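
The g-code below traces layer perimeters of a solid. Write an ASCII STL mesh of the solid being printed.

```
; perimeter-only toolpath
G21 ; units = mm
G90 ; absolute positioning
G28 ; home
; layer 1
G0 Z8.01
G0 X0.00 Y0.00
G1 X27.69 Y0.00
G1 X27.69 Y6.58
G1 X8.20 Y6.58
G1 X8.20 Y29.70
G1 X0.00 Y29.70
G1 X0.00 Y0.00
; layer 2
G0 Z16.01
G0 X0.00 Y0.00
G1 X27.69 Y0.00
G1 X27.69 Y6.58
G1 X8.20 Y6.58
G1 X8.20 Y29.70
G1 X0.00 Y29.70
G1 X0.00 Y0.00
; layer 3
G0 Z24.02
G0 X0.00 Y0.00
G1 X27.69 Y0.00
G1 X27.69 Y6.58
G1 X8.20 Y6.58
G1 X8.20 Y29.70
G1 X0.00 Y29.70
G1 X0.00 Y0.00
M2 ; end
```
solid part
  facet normal 0.0000 0.0000 -1.0000
    outer loop
      vertex 27.69 6.58 0.00
      vertex 27.69 0.00 0.00
      vertex 0.00 0.00 0.00
    endloop
  endfacet
  facet normal 0.0000 0.0000 -1.0000
    outer loop
      vertex 8.20 6.58 0.00
      vertex 27.69 6.58 0.00
      vertex 0.00 0.00 0.00
    endloop
  endfacet
  facet normal 0.0000 0.0000 -1.0000
    outer loop
      vertex 8.20 29.70 0.00
      vertex 8.20 6.58 0.00
      vertex 0.00 0.00 0.00
    endloop
  endfacet
  facet normal 0.0000 0.0000 -1.0000
    outer loop
      vertex 0.00 29.70 0.00
      vertex 8.20 29.70 0.00
      vertex 0.00 0.00 0.00
    endloop
  endfacet
  facet normal 0.0000 0.0000 1.0000
    outer loop
      vertex 0.00 0.00 24.02
      vertex 27.69 0.00 24.02
      vertex 27.69 6.58 24.02
    endloop
  endfacet
  facet normal 0.0000 0.0000 1.0000
    outer loop
      vertex 0.00 0.00 24.02
      vertex 27.69 6.58 24.02
      vertex 8.20 6.58 24.02
    endloop
  endfacet
  facet normal 0.0000 0.0000 1.0000
    outer loop
      vertex 0.00 0.00 24.02
      vertex 8.20 6.58 24.02
      vertex 8.20 29.70 24.02
    endloop
  endfacet
  facet normal 0.0000 0.0000 1.0000
    outer loop
      vertex 0.00 0.00 24.02
      vertex 8.20 29.70 24.02
      vertex 0.00 29.70 24.02
    endloop
  endfacet
  facet normal 0.0000 -1.0000 0.0000
    outer loop
      vertex 0.00 0.00 0.00
      vertex 27.69 0.00 0.00
      vertex 27.69 0.00 24.02
    endloop
  endfacet
  facet normal 0.0000 -1.0000 0.0000
    outer loop
      vertex 0.00 0.00 0.00
      vertex 27.69 0.00 24.02
      vertex 0.00 0.00 24.02
    endloop
  endfacet
  facet normal 1.0000 0.0000 0.0000
    outer loop
      vertex 27.69 0.00 0.00
      vertex 27.69 6.58 0.00
      vertex 27.69 6.58 24.02
    endloop
  endfacet
  facet normal 1.0000 0.0000 0.0000
    outer loop
      vertex 27.69 0.00 0.00
      vertex 27.69 6.58 24.02
      vertex 27.69 0.00 24.02
    endloop
  endfacet
  facet normal 0.0000 1.0000 0.0000
    outer loop
      vertex 27.69 6.58 0.00
      vertex 8.20 6.58 0.00
      vertex 8.20 6.58 24.02
    endloop
  endfacet
  facet normal 0.0000 1.0000 0.0000
    outer loop
      vertex 27.69 6.58 0.00
      vertex 8.20 6.58 24.02
      vertex 27.69 6.58 24.02
    endloop
  endfacet
  facet normal 1.0000 0.0000 0.0000
    outer loop
      vertex 8.20 6.58 0.00
      vertex 8.20 29.70 0.00
      vertex 8.20 29.70 24.02
    endloop
  endfacet
  facet normal 1.0000 0.0000 0.0000
    outer loop
      vertex 8.20 6.58 0.00
      vertex 8.20 29.70 24.02
      vertex 8.20 6.58 24.02
    endloop
  endfacet
  facet normal 0.0000 1.0000 0.0000
    outer loop
      vertex 8.20 29.70 0.00
      vertex 0.00 29.70 0.00
      vertex 0.00 29.70 24.02
    endloop
  endfacet
  facet normal 0.0000 1.0000 0.0000
    outer loop
      vertex 8.20 29.70 0.00
      vertex 0.00 29.70 24.02
      vertex 8.20 29.70 24.02
    endloop
  endfacet
  facet normal -1.0000 0.0000 0.0000
    outer loop
      vertex 0.00 29.70 0.00
      vertex 0.00 0.00 0.00
      vertex 0.00 0.00 24.02
    endloop
  endfacet
  facet normal -1.0000 0.0000 0.0000
    outer loop
      vertex 0.00 29.70 0.00
      vertex 0.00 0.00 24.02
      vertex 0.00 29.70 24.02
    endloop
  endfacet
endsolid part

The G0 Z moves step by Δz≈8.01 mm. Every layer's G1 loop is the same polygon, so the solid is a straight extrusion of it from z=0 to z≈24. Closing with flat bottom and top caps and triangulating gives 20 facets — an L-shaped prism: outer 27.7 × 29.7 mm, arm thicknesses ≈ 6.58 mm (horizontal) and 8.2 mm (vertical), extruded 24 mm in z.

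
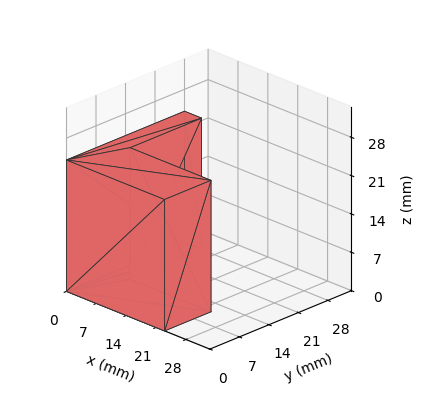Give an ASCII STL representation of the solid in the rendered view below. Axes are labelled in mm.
Reading the render: the shape is an L-shaped prism: outer 23 × 28 mm, arm thicknesses ≈ 11 mm (horizontal) and 4 mm (vertical), extruded 24 mm in z (dimensions read to the nearest mm from the axis ticks). For the STL, each face is triangulated and given an outward normal.

solid part
  facet normal 0.0000 0.0000 -1.0000
    outer loop
      vertex 23.00 11.00 0.00
      vertex 23.00 0.00 0.00
      vertex 0.00 0.00 0.00
    endloop
  endfacet
  facet normal 0.0000 0.0000 -1.0000
    outer loop
      vertex 4.00 11.00 0.00
      vertex 23.00 11.00 0.00
      vertex 0.00 0.00 0.00
    endloop
  endfacet
  facet normal 0.0000 0.0000 -1.0000
    outer loop
      vertex 4.00 28.00 0.00
      vertex 4.00 11.00 0.00
      vertex 0.00 0.00 0.00
    endloop
  endfacet
  facet normal 0.0000 0.0000 -1.0000
    outer loop
      vertex 0.00 28.00 0.00
      vertex 4.00 28.00 0.00
      vertex 0.00 0.00 0.00
    endloop
  endfacet
  facet normal 0.0000 0.0000 1.0000
    outer loop
      vertex 0.00 0.00 24.00
      vertex 23.00 0.00 24.00
      vertex 23.00 11.00 24.00
    endloop
  endfacet
  facet normal 0.0000 0.0000 1.0000
    outer loop
      vertex 0.00 0.00 24.00
      vertex 23.00 11.00 24.00
      vertex 4.00 11.00 24.00
    endloop
  endfacet
  facet normal 0.0000 0.0000 1.0000
    outer loop
      vertex 0.00 0.00 24.00
      vertex 4.00 11.00 24.00
      vertex 4.00 28.00 24.00
    endloop
  endfacet
  facet normal 0.0000 0.0000 1.0000
    outer loop
      vertex 0.00 0.00 24.00
      vertex 4.00 28.00 24.00
      vertex 0.00 28.00 24.00
    endloop
  endfacet
  facet normal 0.0000 -1.0000 0.0000
    outer loop
      vertex 0.00 0.00 0.00
      vertex 23.00 0.00 0.00
      vertex 23.00 0.00 24.00
    endloop
  endfacet
  facet normal 0.0000 -1.0000 0.0000
    outer loop
      vertex 0.00 0.00 0.00
      vertex 23.00 0.00 24.00
      vertex 0.00 0.00 24.00
    endloop
  endfacet
  facet normal 1.0000 0.0000 0.0000
    outer loop
      vertex 23.00 0.00 0.00
      vertex 23.00 11.00 0.00
      vertex 23.00 11.00 24.00
    endloop
  endfacet
  facet normal 1.0000 0.0000 0.0000
    outer loop
      vertex 23.00 0.00 0.00
      vertex 23.00 11.00 24.00
      vertex 23.00 0.00 24.00
    endloop
  endfacet
  facet normal 0.0000 1.0000 0.0000
    outer loop
      vertex 23.00 11.00 0.00
      vertex 4.00 11.00 0.00
      vertex 4.00 11.00 24.00
    endloop
  endfacet
  facet normal 0.0000 1.0000 0.0000
    outer loop
      vertex 23.00 11.00 0.00
      vertex 4.00 11.00 24.00
      vertex 23.00 11.00 24.00
    endloop
  endfacet
  facet normal 1.0000 0.0000 0.0000
    outer loop
      vertex 4.00 11.00 0.00
      vertex 4.00 28.00 0.00
      vertex 4.00 28.00 24.00
    endloop
  endfacet
  facet normal 1.0000 0.0000 0.0000
    outer loop
      vertex 4.00 11.00 0.00
      vertex 4.00 28.00 24.00
      vertex 4.00 11.00 24.00
    endloop
  endfacet
  facet normal 0.0000 1.0000 0.0000
    outer loop
      vertex 4.00 28.00 0.00
      vertex 0.00 28.00 0.00
      vertex 0.00 28.00 24.00
    endloop
  endfacet
  facet normal 0.0000 1.0000 0.0000
    outer loop
      vertex 4.00 28.00 0.00
      vertex 0.00 28.00 24.00
      vertex 4.00 28.00 24.00
    endloop
  endfacet
  facet normal -1.0000 0.0000 0.0000
    outer loop
      vertex 0.00 28.00 0.00
      vertex 0.00 0.00 0.00
      vertex 0.00 0.00 24.00
    endloop
  endfacet
  facet normal -1.0000 0.0000 0.0000
    outer loop
      vertex 0.00 28.00 0.00
      vertex 0.00 0.00 24.00
      vertex 0.00 28.00 24.00
    endloop
  endfacet
endsolid part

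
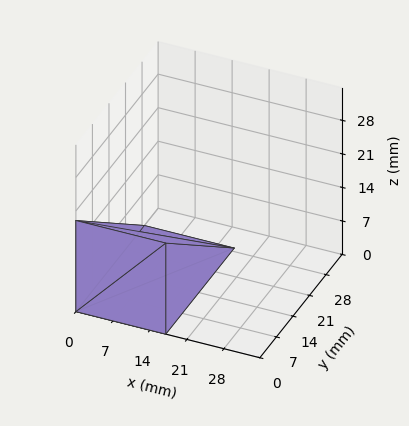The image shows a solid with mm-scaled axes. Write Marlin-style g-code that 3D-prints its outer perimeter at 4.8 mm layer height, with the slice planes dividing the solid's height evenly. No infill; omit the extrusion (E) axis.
Reading the render: the shape is a wedge (ramp): 17 × 29 mm base, rising to 19 mm along the y=0 edge and sloping linearly to z=0 at y=29 (dimensions read to the nearest mm from the axis ticks). For the g-code, the solid's height is divided into equal slices at the stated Δz and each level perimeter traced with G1 moves after a G0 lift.

; perimeter-only toolpath
G21 ; units = mm
G90 ; absolute positioning
G28 ; home
; layer 1
G0 Z4.8
G0 X0.0 Y0.0
G1 X17.0 Y0.0
G1 X17.0 Y21.8
G1 X0.0 Y21.8
G1 X0.0 Y0.0
; layer 2
G0 Z9.5
G0 X0.0 Y0.0
G1 X17.0 Y0.0
G1 X17.0 Y14.5
G1 X0.0 Y14.5
G1 X0.0 Y0.0
; layer 3
G0 Z14.2
G0 X0.0 Y0.0
G1 X17.0 Y0.0
G1 X17.0 Y7.2
G1 X0.0 Y7.2
G1 X0.0 Y0.0
M2 ; end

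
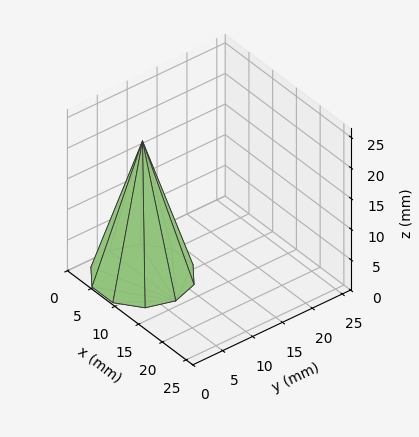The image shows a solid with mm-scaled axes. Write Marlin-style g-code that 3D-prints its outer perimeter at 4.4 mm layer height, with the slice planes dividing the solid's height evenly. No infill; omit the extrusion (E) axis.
Reading the render: the shape is a regular 10-sided pyramid, base circumscribed radius ≈ 7 mm, apex at z ≈ 22 mm (dimensions read to the nearest mm from the axis ticks). For the g-code, the solid's height is divided into equal slices at the stated Δz and each level perimeter traced with G1 moves after a G0 lift.

; perimeter-only toolpath
G21 ; units = mm
G90 ; absolute positioning
G28 ; home
; layer 1
G0 Z4.4
G0 X12.6 Y7.0
G1 X11.6 Y10.3
G1 X8.8 Y12.4
G1 X5.2 Y12.4
G1 X2.4 Y10.3
G1 X1.4 Y7.0
G1 X2.4 Y3.7
G1 X5.2 Y1.6
G1 X8.8 Y1.6
G1 X11.6 Y3.7
G1 X12.6 Y7.0
; layer 2
G0 Z8.8
G0 X11.2 Y7.0
G1 X10.4 Y9.5
G1 X8.3 Y11.0
G1 X5.7 Y11.0
G1 X3.6 Y9.5
G1 X2.8 Y7.0
G1 X3.6 Y4.5
G1 X5.7 Y3.0
G1 X8.3 Y3.0
G1 X10.4 Y4.5
G1 X11.2 Y7.0
; layer 3
G0 Z13.2
G0 X9.8 Y7.0
G1 X9.3 Y8.6
G1 X7.9 Y9.7
G1 X6.1 Y9.7
G1 X4.7 Y8.6
G1 X4.2 Y7.0
G1 X4.7 Y5.4
G1 X6.1 Y4.3
G1 X7.9 Y4.3
G1 X9.3 Y5.4
G1 X9.8 Y7.0
; layer 4
G0 Z17.6
G0 X8.4 Y7.0
G1 X8.1 Y7.8
G1 X7.4 Y8.3
G1 X6.6 Y8.3
G1 X5.9 Y7.8
G1 X5.6 Y7.0
G1 X5.9 Y6.2
G1 X6.6 Y5.7
G1 X7.4 Y5.7
G1 X8.1 Y6.2
G1 X8.4 Y7.0
M2 ; end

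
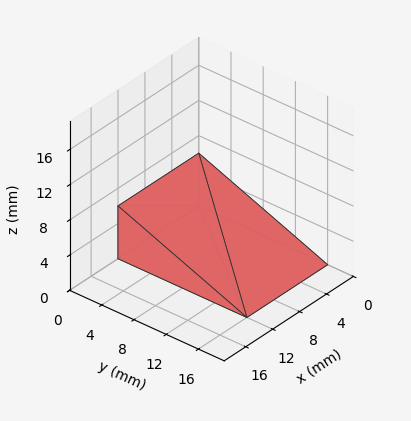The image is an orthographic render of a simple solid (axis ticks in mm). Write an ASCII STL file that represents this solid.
Reading the render: the shape is a wedge (ramp): 12 × 16 mm base, rising to 6 mm along the y=0 edge and sloping linearly to z=0 at y=16 (dimensions read to the nearest mm from the axis ticks). For the STL, each face is triangulated and given an outward normal.

solid part
  facet normal 0.0000 0.0000 -1.0000
    outer loop
      vertex 12.000 16.000 0.000
      vertex 12.000 0.000 0.000
      vertex 0.000 0.000 0.000
    endloop
  endfacet
  facet normal 0.0000 0.0000 -1.0000
    outer loop
      vertex 0.000 16.000 0.000
      vertex 12.000 16.000 0.000
      vertex 0.000 0.000 0.000
    endloop
  endfacet
  facet normal 0.0000 -1.0000 0.0000
    outer loop
      vertex 0.000 0.000 0.000
      vertex 12.000 0.000 0.000
      vertex 12.000 0.000 6.000
    endloop
  endfacet
  facet normal 0.0000 -1.0000 0.0000
    outer loop
      vertex 0.000 0.000 0.000
      vertex 12.000 0.000 6.000
      vertex 0.000 0.000 6.000
    endloop
  endfacet
  facet normal 0.0000 0.3511 0.9363
    outer loop
      vertex 0.000 0.000 6.000
      vertex 12.000 0.000 6.000
      vertex 12.000 16.000 0.000
    endloop
  endfacet
  facet normal 0.0000 0.3511 0.9363
    outer loop
      vertex 0.000 0.000 6.000
      vertex 12.000 16.000 0.000
      vertex 0.000 16.000 0.000
    endloop
  endfacet
  facet normal -1.0000 0.0000 0.0000
    outer loop
      vertex 0.000 0.000 6.000
      vertex 0.000 16.000 0.000
      vertex 0.000 0.000 0.000
    endloop
  endfacet
  facet normal 1.0000 0.0000 0.0000
    outer loop
      vertex 12.000 0.000 0.000
      vertex 12.000 16.000 0.000
      vertex 12.000 0.000 6.000
    endloop
  endfacet
endsolid part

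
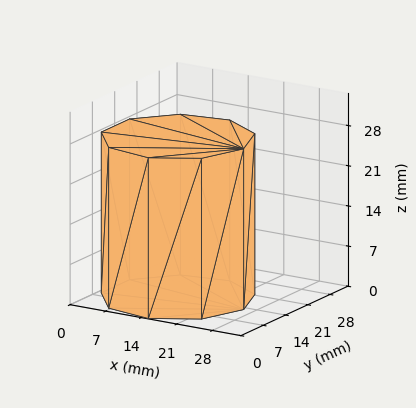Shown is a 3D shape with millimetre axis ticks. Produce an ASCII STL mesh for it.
Reading the render: the shape is a regular 9-sided prism (a cylinder approximated with 9 flat sides), circumscribed radius ≈ 13 mm, height ≈ 28 mm (dimensions read to the nearest mm from the axis ticks). For the STL, each face is triangulated and given an outward normal.

solid part
  facet normal 0.0000 0.0000 -1.0000
    outer loop
      vertex 15.26 25.80 0.00
      vertex 22.96 21.36 0.00
      vertex 26.00 13.00 0.00
    endloop
  endfacet
  facet normal 0.0000 0.0000 -1.0000
    outer loop
      vertex 6.50 24.26 0.00
      vertex 15.26 25.80 0.00
      vertex 26.00 13.00 0.00
    endloop
  endfacet
  facet normal 0.0000 0.0000 -1.0000
    outer loop
      vertex 0.78 17.45 0.00
      vertex 6.50 24.26 0.00
      vertex 26.00 13.00 0.00
    endloop
  endfacet
  facet normal 0.0000 0.0000 -1.0000
    outer loop
      vertex 0.78 8.55 0.00
      vertex 0.78 17.45 0.00
      vertex 26.00 13.00 0.00
    endloop
  endfacet
  facet normal 0.0000 0.0000 -1.0000
    outer loop
      vertex 6.50 1.74 0.00
      vertex 0.78 8.55 0.00
      vertex 26.00 13.00 0.00
    endloop
  endfacet
  facet normal 0.0000 0.0000 -1.0000
    outer loop
      vertex 15.26 0.20 0.00
      vertex 6.50 1.74 0.00
      vertex 26.00 13.00 0.00
    endloop
  endfacet
  facet normal 0.0000 0.0000 -1.0000
    outer loop
      vertex 22.96 4.64 0.00
      vertex 15.26 0.20 0.00
      vertex 26.00 13.00 0.00
    endloop
  endfacet
  facet normal 0.0000 0.0000 1.0000
    outer loop
      vertex 26.00 13.00 28.00
      vertex 22.96 21.36 28.00
      vertex 15.26 25.80 28.00
    endloop
  endfacet
  facet normal 0.0000 0.0000 1.0000
    outer loop
      vertex 26.00 13.00 28.00
      vertex 15.26 25.80 28.00
      vertex 6.50 24.26 28.00
    endloop
  endfacet
  facet normal 0.0000 0.0000 1.0000
    outer loop
      vertex 26.00 13.00 28.00
      vertex 6.50 24.26 28.00
      vertex 0.78 17.45 28.00
    endloop
  endfacet
  facet normal 0.0000 0.0000 1.0000
    outer loop
      vertex 26.00 13.00 28.00
      vertex 0.78 17.45 28.00
      vertex 0.78 8.55 28.00
    endloop
  endfacet
  facet normal 0.0000 0.0000 1.0000
    outer loop
      vertex 26.00 13.00 28.00
      vertex 0.78 8.55 28.00
      vertex 6.50 1.74 28.00
    endloop
  endfacet
  facet normal 0.0000 0.0000 1.0000
    outer loop
      vertex 26.00 13.00 28.00
      vertex 6.50 1.74 28.00
      vertex 15.26 0.20 28.00
    endloop
  endfacet
  facet normal 0.0000 0.0000 1.0000
    outer loop
      vertex 26.00 13.00 28.00
      vertex 15.26 0.20 28.00
      vertex 22.96 4.64 28.00
    endloop
  endfacet
  facet normal 0.9398 0.3417 0.0000
    outer loop
      vertex 26.00 13.00 0.00
      vertex 22.96 21.36 0.00
      vertex 22.96 21.36 28.00
    endloop
  endfacet
  facet normal 0.9398 0.3417 0.0000
    outer loop
      vertex 26.00 13.00 0.00
      vertex 22.96 21.36 28.00
      vertex 26.00 13.00 28.00
    endloop
  endfacet
  facet normal 0.4995 0.8663 0.0000
    outer loop
      vertex 22.96 21.36 0.00
      vertex 15.26 25.80 0.00
      vertex 15.26 25.80 28.00
    endloop
  endfacet
  facet normal 0.4995 0.8663 0.0000
    outer loop
      vertex 22.96 21.36 0.00
      vertex 15.26 25.80 28.00
      vertex 22.96 21.36 28.00
    endloop
  endfacet
  facet normal -0.1731 0.9849 0.0000
    outer loop
      vertex 15.26 25.80 0.00
      vertex 6.50 24.26 0.00
      vertex 6.50 24.26 28.00
    endloop
  endfacet
  facet normal -0.1731 0.9849 0.0000
    outer loop
      vertex 15.26 25.80 0.00
      vertex 6.50 24.26 28.00
      vertex 15.26 25.80 28.00
    endloop
  endfacet
  facet normal -0.7657 0.6432 0.0000
    outer loop
      vertex 6.50 24.26 0.00
      vertex 0.78 17.45 0.00
      vertex 0.78 17.45 28.00
    endloop
  endfacet
  facet normal -0.7657 0.6432 0.0000
    outer loop
      vertex 6.50 24.26 0.00
      vertex 0.78 17.45 28.00
      vertex 6.50 24.26 28.00
    endloop
  endfacet
  facet normal -1.0000 0.0000 0.0000
    outer loop
      vertex 0.78 17.45 0.00
      vertex 0.78 8.55 0.00
      vertex 0.78 8.55 28.00
    endloop
  endfacet
  facet normal -1.0000 0.0000 0.0000
    outer loop
      vertex 0.78 17.45 0.00
      vertex 0.78 8.55 28.00
      vertex 0.78 17.45 28.00
    endloop
  endfacet
  facet normal -0.7657 -0.6432 0.0000
    outer loop
      vertex 0.78 8.55 0.00
      vertex 6.50 1.74 0.00
      vertex 6.50 1.74 28.00
    endloop
  endfacet
  facet normal -0.7657 -0.6432 0.0000
    outer loop
      vertex 0.78 8.55 0.00
      vertex 6.50 1.74 28.00
      vertex 0.78 8.55 28.00
    endloop
  endfacet
  facet normal -0.1731 -0.9849 0.0000
    outer loop
      vertex 6.50 1.74 0.00
      vertex 15.26 0.20 0.00
      vertex 15.26 0.20 28.00
    endloop
  endfacet
  facet normal -0.1731 -0.9849 0.0000
    outer loop
      vertex 6.50 1.74 0.00
      vertex 15.26 0.20 28.00
      vertex 6.50 1.74 28.00
    endloop
  endfacet
  facet normal 0.4995 -0.8663 0.0000
    outer loop
      vertex 15.26 0.20 0.00
      vertex 22.96 4.64 0.00
      vertex 22.96 4.64 28.00
    endloop
  endfacet
  facet normal 0.4995 -0.8663 0.0000
    outer loop
      vertex 15.26 0.20 0.00
      vertex 22.96 4.64 28.00
      vertex 15.26 0.20 28.00
    endloop
  endfacet
  facet normal 0.9398 -0.3417 0.0000
    outer loop
      vertex 22.96 4.64 0.00
      vertex 26.00 13.00 0.00
      vertex 26.00 13.00 28.00
    endloop
  endfacet
  facet normal 0.9398 -0.3417 0.0000
    outer loop
      vertex 22.96 4.64 0.00
      vertex 26.00 13.00 28.00
      vertex 22.96 4.64 28.00
    endloop
  endfacet
endsolid part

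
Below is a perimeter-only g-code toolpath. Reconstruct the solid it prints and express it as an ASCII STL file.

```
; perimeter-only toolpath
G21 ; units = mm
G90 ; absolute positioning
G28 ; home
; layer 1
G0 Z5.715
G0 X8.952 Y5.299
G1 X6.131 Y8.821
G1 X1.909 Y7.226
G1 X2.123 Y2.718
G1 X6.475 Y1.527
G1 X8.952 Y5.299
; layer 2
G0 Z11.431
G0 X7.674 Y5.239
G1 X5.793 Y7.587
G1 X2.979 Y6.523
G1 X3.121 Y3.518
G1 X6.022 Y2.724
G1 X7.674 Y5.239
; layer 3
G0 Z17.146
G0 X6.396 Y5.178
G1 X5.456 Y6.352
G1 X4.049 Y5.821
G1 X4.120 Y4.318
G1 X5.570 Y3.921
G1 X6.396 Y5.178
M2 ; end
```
solid part
  facet normal 0.0000 0.0000 -1.0000
    outer loop
      vertex 0.840 7.928 0.000
      vertex 6.469 10.055 0.000
      vertex 10.230 5.359 0.000
    endloop
  endfacet
  facet normal 0.0000 0.0000 -1.0000
    outer loop
      vertex 1.124 1.918 0.000
      vertex 0.840 7.928 0.000
      vertex 10.230 5.359 0.000
    endloop
  endfacet
  facet normal 0.0000 0.0000 -1.0000
    outer loop
      vertex 6.927 0.330 0.000
      vertex 1.124 1.918 0.000
      vertex 10.230 5.359 0.000
    endloop
  endfacet
  facet normal 0.7680 0.6151 0.1782
    outer loop
      vertex 10.230 5.359 0.000
      vertex 6.469 10.055 0.000
      vertex 5.118 5.118 22.861
    endloop
  endfacet
  facet normal -0.3478 0.9205 0.1782
    outer loop
      vertex 6.469 10.055 0.000
      vertex 0.840 7.928 0.000
      vertex 5.118 5.118 22.861
    endloop
  endfacet
  facet normal -0.9829 -0.0464 0.1782
    outer loop
      vertex 0.840 7.928 0.000
      vertex 1.124 1.918 0.000
      vertex 5.118 5.118 22.861
    endloop
  endfacet
  facet normal -0.2597 -0.9491 0.1782
    outer loop
      vertex 1.124 1.918 0.000
      vertex 6.927 0.330 0.000
      vertex 5.118 5.118 22.861
    endloop
  endfacet
  facet normal 0.8225 -0.5402 0.1782
    outer loop
      vertex 6.927 0.330 0.000
      vertex 10.230 5.359 0.000
      vertex 5.118 5.118 22.861
    endloop
  endfacet
endsolid part

The G0 Z moves step by Δz≈5.715 mm. The G1 loops shrink linearly with z, so the solid tapers from its base footprint up to z≈22.9. Closing with a flat bottom cap and the tapered top and triangulating gives 8 facets — a regular 5-sided pyramid, base circumscribed radius ≈ 5.12 mm, apex at z ≈ 22.9 mm.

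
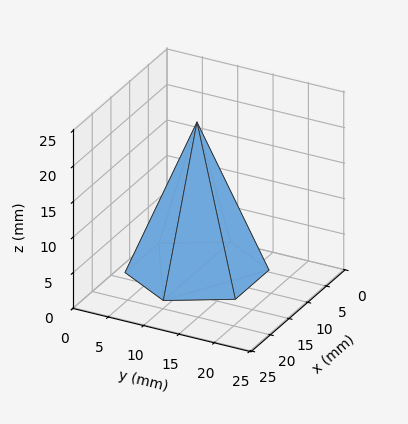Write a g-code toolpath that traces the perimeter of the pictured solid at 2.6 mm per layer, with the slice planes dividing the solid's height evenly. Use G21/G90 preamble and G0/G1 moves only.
Reading the render: the shape is a regular 6-sided pyramid, base circumscribed radius ≈ 9 mm, apex at z ≈ 21 mm (dimensions read to the nearest mm from the axis ticks). For the g-code, the solid's height is divided into equal slices at the stated Δz and each level perimeter traced with G1 moves after a G0 lift.

; perimeter-only toolpath
G21 ; units = mm
G90 ; absolute positioning
G28 ; home
; layer 1
G0 Z2.6
G0 X16.9 Y9.0
G1 X12.9 Y15.8
G1 X5.1 Y15.8
G1 X1.1 Y9.0
G1 X5.1 Y2.2
G1 X12.9 Y2.2
G1 X16.9 Y9.0
; layer 2
G0 Z5.2
G0 X15.8 Y9.0
G1 X12.4 Y14.9
G1 X5.6 Y14.9
G1 X2.2 Y9.0
G1 X5.6 Y3.1
G1 X12.4 Y3.1
G1 X15.8 Y9.0
; layer 3
G0 Z7.9
G0 X14.6 Y9.0
G1 X11.8 Y13.9
G1 X6.2 Y13.9
G1 X3.4 Y9.0
G1 X6.2 Y4.1
G1 X11.8 Y4.1
G1 X14.6 Y9.0
; layer 4
G0 Z10.5
G0 X13.5 Y9.0
G1 X11.2 Y12.9
G1 X6.8 Y12.9
G1 X4.5 Y9.0
G1 X6.8 Y5.1
G1 X11.2 Y5.1
G1 X13.5 Y9.0
; layer 5
G0 Z13.1
G0 X12.4 Y9.0
G1 X10.7 Y11.9
G1 X7.3 Y11.9
G1 X5.6 Y9.0
G1 X7.3 Y6.1
G1 X10.7 Y6.1
G1 X12.4 Y9.0
; layer 6
G0 Z15.8
G0 X11.2 Y9.0
G1 X10.1 Y10.9
G1 X7.9 Y10.9
G1 X6.8 Y9.0
G1 X7.9 Y7.0
G1 X10.1 Y7.0
G1 X11.2 Y9.0
; layer 7
G0 Z18.4
G0 X10.1 Y9.0
G1 X9.6 Y10.0
G1 X8.4 Y10.0
G1 X7.9 Y9.0
G1 X8.4 Y8.0
G1 X9.6 Y8.0
G1 X10.1 Y9.0
M2 ; end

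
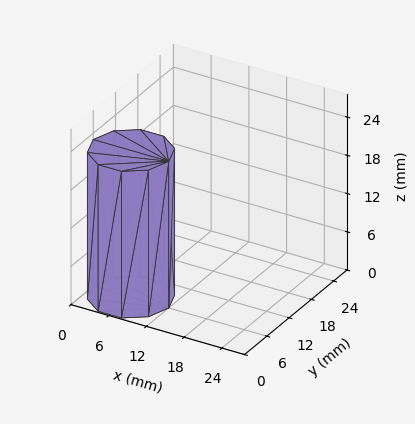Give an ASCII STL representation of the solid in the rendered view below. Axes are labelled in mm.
Reading the render: the shape is a regular 10-sided prism (a cylinder approximated with 10 flat sides), circumscribed radius ≈ 6 mm, height ≈ 23 mm (dimensions read to the nearest mm from the axis ticks). For the STL, each face is triangulated and given an outward normal.

solid part
  facet normal 0.0000 0.0000 -1.0000
    outer loop
      vertex 7.854 11.706 0.000
      vertex 10.854 9.527 0.000
      vertex 12.000 6.000 0.000
    endloop
  endfacet
  facet normal 0.0000 0.0000 -1.0000
    outer loop
      vertex 4.146 11.706 0.000
      vertex 7.854 11.706 0.000
      vertex 12.000 6.000 0.000
    endloop
  endfacet
  facet normal 0.0000 0.0000 -1.0000
    outer loop
      vertex 1.146 9.527 0.000
      vertex 4.146 11.706 0.000
      vertex 12.000 6.000 0.000
    endloop
  endfacet
  facet normal 0.0000 0.0000 -1.0000
    outer loop
      vertex 0.000 6.000 0.000
      vertex 1.146 9.527 0.000
      vertex 12.000 6.000 0.000
    endloop
  endfacet
  facet normal 0.0000 0.0000 -1.0000
    outer loop
      vertex 1.146 2.473 0.000
      vertex 0.000 6.000 0.000
      vertex 12.000 6.000 0.000
    endloop
  endfacet
  facet normal 0.0000 0.0000 -1.0000
    outer loop
      vertex 4.146 0.294 0.000
      vertex 1.146 2.473 0.000
      vertex 12.000 6.000 0.000
    endloop
  endfacet
  facet normal 0.0000 0.0000 -1.0000
    outer loop
      vertex 7.854 0.294 0.000
      vertex 4.146 0.294 0.000
      vertex 12.000 6.000 0.000
    endloop
  endfacet
  facet normal 0.0000 0.0000 -1.0000
    outer loop
      vertex 10.854 2.473 0.000
      vertex 7.854 0.294 0.000
      vertex 12.000 6.000 0.000
    endloop
  endfacet
  facet normal 0.0000 0.0000 1.0000
    outer loop
      vertex 12.000 6.000 23.000
      vertex 10.854 9.527 23.000
      vertex 7.854 11.706 23.000
    endloop
  endfacet
  facet normal 0.0000 0.0000 1.0000
    outer loop
      vertex 12.000 6.000 23.000
      vertex 7.854 11.706 23.000
      vertex 4.146 11.706 23.000
    endloop
  endfacet
  facet normal 0.0000 0.0000 1.0000
    outer loop
      vertex 12.000 6.000 23.000
      vertex 4.146 11.706 23.000
      vertex 1.146 9.527 23.000
    endloop
  endfacet
  facet normal 0.0000 0.0000 1.0000
    outer loop
      vertex 12.000 6.000 23.000
      vertex 1.146 9.527 23.000
      vertex 0.000 6.000 23.000
    endloop
  endfacet
  facet normal 0.0000 0.0000 1.0000
    outer loop
      vertex 12.000 6.000 23.000
      vertex 0.000 6.000 23.000
      vertex 1.146 2.473 23.000
    endloop
  endfacet
  facet normal 0.0000 0.0000 1.0000
    outer loop
      vertex 12.000 6.000 23.000
      vertex 1.146 2.473 23.000
      vertex 4.146 0.294 23.000
    endloop
  endfacet
  facet normal 0.0000 0.0000 1.0000
    outer loop
      vertex 12.000 6.000 23.000
      vertex 4.146 0.294 23.000
      vertex 7.854 0.294 23.000
    endloop
  endfacet
  facet normal 0.0000 0.0000 1.0000
    outer loop
      vertex 12.000 6.000 23.000
      vertex 7.854 0.294 23.000
      vertex 10.854 2.473 23.000
    endloop
  endfacet
  facet normal 0.9511 0.3090 0.0000
    outer loop
      vertex 12.000 6.000 0.000
      vertex 10.854 9.527 0.000
      vertex 10.854 9.527 23.000
    endloop
  endfacet
  facet normal 0.9511 0.3090 0.0000
    outer loop
      vertex 12.000 6.000 0.000
      vertex 10.854 9.527 23.000
      vertex 12.000 6.000 23.000
    endloop
  endfacet
  facet normal 0.5877 0.8091 0.0000
    outer loop
      vertex 10.854 9.527 0.000
      vertex 7.854 11.706 0.000
      vertex 7.854 11.706 23.000
    endloop
  endfacet
  facet normal 0.5877 0.8091 0.0000
    outer loop
      vertex 10.854 9.527 0.000
      vertex 7.854 11.706 23.000
      vertex 10.854 9.527 23.000
    endloop
  endfacet
  facet normal 0.0000 1.0000 0.0000
    outer loop
      vertex 7.854 11.706 0.000
      vertex 4.146 11.706 0.000
      vertex 4.146 11.706 23.000
    endloop
  endfacet
  facet normal 0.0000 1.0000 0.0000
    outer loop
      vertex 7.854 11.706 0.000
      vertex 4.146 11.706 23.000
      vertex 7.854 11.706 23.000
    endloop
  endfacet
  facet normal -0.5877 0.8091 0.0000
    outer loop
      vertex 4.146 11.706 0.000
      vertex 1.146 9.527 0.000
      vertex 1.146 9.527 23.000
    endloop
  endfacet
  facet normal -0.5877 0.8091 0.0000
    outer loop
      vertex 4.146 11.706 0.000
      vertex 1.146 9.527 23.000
      vertex 4.146 11.706 23.000
    endloop
  endfacet
  facet normal -0.9511 0.3090 0.0000
    outer loop
      vertex 1.146 9.527 0.000
      vertex 0.000 6.000 0.000
      vertex 0.000 6.000 23.000
    endloop
  endfacet
  facet normal -0.9511 0.3090 0.0000
    outer loop
      vertex 1.146 9.527 0.000
      vertex 0.000 6.000 23.000
      vertex 1.146 9.527 23.000
    endloop
  endfacet
  facet normal -0.9511 -0.3090 0.0000
    outer loop
      vertex 0.000 6.000 0.000
      vertex 1.146 2.473 0.000
      vertex 1.146 2.473 23.000
    endloop
  endfacet
  facet normal -0.9511 -0.3090 0.0000
    outer loop
      vertex 0.000 6.000 0.000
      vertex 1.146 2.473 23.000
      vertex 0.000 6.000 23.000
    endloop
  endfacet
  facet normal -0.5877 -0.8091 0.0000
    outer loop
      vertex 1.146 2.473 0.000
      vertex 4.146 0.294 0.000
      vertex 4.146 0.294 23.000
    endloop
  endfacet
  facet normal -0.5877 -0.8091 0.0000
    outer loop
      vertex 1.146 2.473 0.000
      vertex 4.146 0.294 23.000
      vertex 1.146 2.473 23.000
    endloop
  endfacet
  facet normal 0.0000 -1.0000 0.0000
    outer loop
      vertex 4.146 0.294 0.000
      vertex 7.854 0.294 0.000
      vertex 7.854 0.294 23.000
    endloop
  endfacet
  facet normal 0.0000 -1.0000 0.0000
    outer loop
      vertex 4.146 0.294 0.000
      vertex 7.854 0.294 23.000
      vertex 4.146 0.294 23.000
    endloop
  endfacet
  facet normal 0.5877 -0.8091 0.0000
    outer loop
      vertex 7.854 0.294 0.000
      vertex 10.854 2.473 0.000
      vertex 10.854 2.473 23.000
    endloop
  endfacet
  facet normal 0.5877 -0.8091 0.0000
    outer loop
      vertex 7.854 0.294 0.000
      vertex 10.854 2.473 23.000
      vertex 7.854 0.294 23.000
    endloop
  endfacet
  facet normal 0.9511 -0.3090 0.0000
    outer loop
      vertex 10.854 2.473 0.000
      vertex 12.000 6.000 0.000
      vertex 12.000 6.000 23.000
    endloop
  endfacet
  facet normal 0.9511 -0.3090 0.0000
    outer loop
      vertex 10.854 2.473 0.000
      vertex 12.000 6.000 23.000
      vertex 10.854 2.473 23.000
    endloop
  endfacet
endsolid part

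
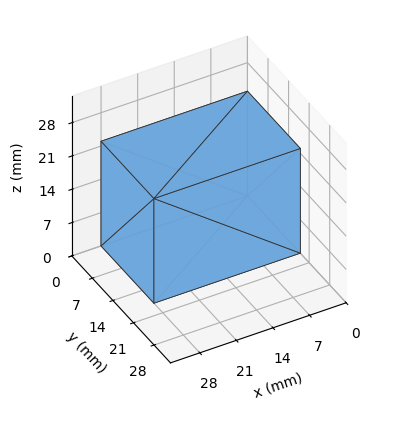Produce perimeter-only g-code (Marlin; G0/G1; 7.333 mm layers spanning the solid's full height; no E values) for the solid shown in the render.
Reading the render: the shape is a rectangular box, roughly 28 × 18 mm footprint and 22 mm tall (dimensions read to the nearest mm from the axis ticks). For the g-code, the solid's height is divided into equal slices at the stated Δz and each level perimeter traced with G1 moves after a G0 lift.

; perimeter-only toolpath
G21 ; units = mm
G90 ; absolute positioning
G28 ; home
; layer 1
G0 Z7.333
G0 X0.000 Y0.000
G1 X28.000 Y0.000
G1 X28.000 Y18.000
G1 X0.000 Y18.000
G1 X0.000 Y0.000
; layer 2
G0 Z14.667
G0 X0.000 Y0.000
G1 X28.000 Y0.000
G1 X28.000 Y18.000
G1 X0.000 Y18.000
G1 X0.000 Y0.000
; layer 3
G0 Z22.000
G0 X0.000 Y0.000
G1 X28.000 Y0.000
G1 X28.000 Y18.000
G1 X0.000 Y18.000
G1 X0.000 Y0.000
M2 ; end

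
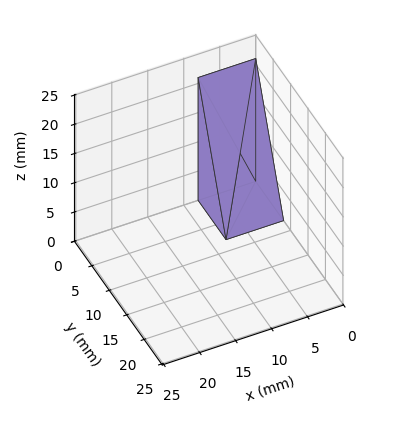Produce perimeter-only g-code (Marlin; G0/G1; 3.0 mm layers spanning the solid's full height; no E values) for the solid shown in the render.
Reading the render: the shape is a wedge (ramp): 8 × 8 mm base, rising to 21 mm along the y=0 edge and sloping linearly to z=0 at y=8 (dimensions read to the nearest mm from the axis ticks). For the g-code, the solid's height is divided into equal slices at the stated Δz and each level perimeter traced with G1 moves after a G0 lift.

; perimeter-only toolpath
G21 ; units = mm
G90 ; absolute positioning
G28 ; home
; layer 1
G0 Z3.0
G0 X0.0 Y0.0
G1 X8.0 Y0.0
G1 X8.0 Y6.9
G1 X0.0 Y6.9
G1 X0.0 Y0.0
; layer 2
G0 Z6.0
G0 X0.0 Y0.0
G1 X8.0 Y0.0
G1 X8.0 Y5.7
G1 X0.0 Y5.7
G1 X0.0 Y0.0
; layer 3
G0 Z9.0
G0 X0.0 Y0.0
G1 X8.0 Y0.0
G1 X8.0 Y4.6
G1 X0.0 Y4.6
G1 X0.0 Y0.0
; layer 4
G0 Z12.0
G0 X0.0 Y0.0
G1 X8.0 Y0.0
G1 X8.0 Y3.4
G1 X0.0 Y3.4
G1 X0.0 Y0.0
; layer 5
G0 Z15.0
G0 X0.0 Y0.0
G1 X8.0 Y0.0
G1 X8.0 Y2.3
G1 X0.0 Y2.3
G1 X0.0 Y0.0
; layer 6
G0 Z18.0
G0 X0.0 Y0.0
G1 X8.0 Y0.0
G1 X8.0 Y1.1
G1 X0.0 Y1.1
G1 X0.0 Y0.0
M2 ; end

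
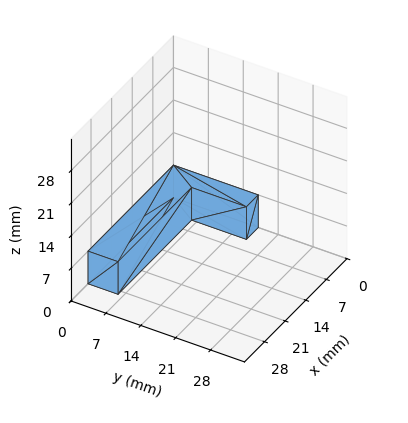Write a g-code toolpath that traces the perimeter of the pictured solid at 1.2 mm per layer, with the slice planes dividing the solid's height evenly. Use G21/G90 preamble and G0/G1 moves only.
Reading the render: the shape is an L-shaped prism: outer 29 × 17 mm, arm thicknesses ≈ 6 mm (horizontal) and 4 mm (vertical), extruded 7 mm in z (dimensions read to the nearest mm from the axis ticks). For the g-code, the solid's height is divided into equal slices at the stated Δz and each level perimeter traced with G1 moves after a G0 lift.

; perimeter-only toolpath
G21 ; units = mm
G90 ; absolute positioning
G28 ; home
; layer 1
G0 Z1.2
G0 X0.0 Y0.0
G1 X29.0 Y0.0
G1 X29.0 Y6.0
G1 X4.0 Y6.0
G1 X4.0 Y17.0
G1 X0.0 Y17.0
G1 X0.0 Y0.0
; layer 2
G0 Z2.3
G0 X0.0 Y0.0
G1 X29.0 Y0.0
G1 X29.0 Y6.0
G1 X4.0 Y6.0
G1 X4.0 Y17.0
G1 X0.0 Y17.0
G1 X0.0 Y0.0
; layer 3
G0 Z3.5
G0 X0.0 Y0.0
G1 X29.0 Y0.0
G1 X29.0 Y6.0
G1 X4.0 Y6.0
G1 X4.0 Y17.0
G1 X0.0 Y17.0
G1 X0.0 Y0.0
; layer 4
G0 Z4.7
G0 X0.0 Y0.0
G1 X29.0 Y0.0
G1 X29.0 Y6.0
G1 X4.0 Y6.0
G1 X4.0 Y17.0
G1 X0.0 Y17.0
G1 X0.0 Y0.0
; layer 5
G0 Z5.8
G0 X0.0 Y0.0
G1 X29.0 Y0.0
G1 X29.0 Y6.0
G1 X4.0 Y6.0
G1 X4.0 Y17.0
G1 X0.0 Y17.0
G1 X0.0 Y0.0
; layer 6
G0 Z7.0
G0 X0.0 Y0.0
G1 X29.0 Y0.0
G1 X29.0 Y6.0
G1 X4.0 Y6.0
G1 X4.0 Y17.0
G1 X0.0 Y17.0
G1 X0.0 Y0.0
M2 ; end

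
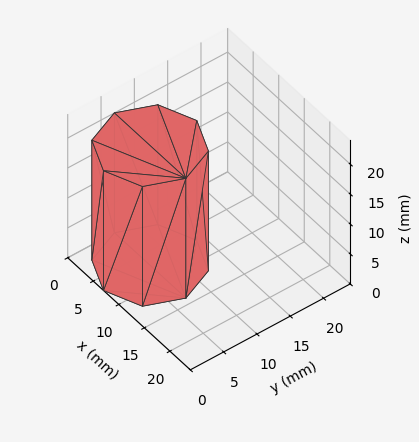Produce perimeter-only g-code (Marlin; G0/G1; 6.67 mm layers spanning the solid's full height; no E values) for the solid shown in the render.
Reading the render: the shape is a regular 8-sided prism (a cylinder approximated with 8 flat sides), circumscribed radius ≈ 7 mm, height ≈ 20 mm (dimensions read to the nearest mm from the axis ticks). For the g-code, the solid's height is divided into equal slices at the stated Δz and each level perimeter traced with G1 moves after a G0 lift.

; perimeter-only toolpath
G21 ; units = mm
G90 ; absolute positioning
G28 ; home
; layer 1
G0 Z6.67
G0 X14.00 Y7.00
G1 X11.95 Y11.95
G1 X7.00 Y14.00
G1 X2.05 Y11.95
G1 X0.00 Y7.00
G1 X2.05 Y2.05
G1 X7.00 Y0.00
G1 X11.95 Y2.05
G1 X14.00 Y7.00
; layer 2
G0 Z13.33
G0 X14.00 Y7.00
G1 X11.95 Y11.95
G1 X7.00 Y14.00
G1 X2.05 Y11.95
G1 X0.00 Y7.00
G1 X2.05 Y2.05
G1 X7.00 Y0.00
G1 X11.95 Y2.05
G1 X14.00 Y7.00
; layer 3
G0 Z20.00
G0 X14.00 Y7.00
G1 X11.95 Y11.95
G1 X7.00 Y14.00
G1 X2.05 Y11.95
G1 X0.00 Y7.00
G1 X2.05 Y2.05
G1 X7.00 Y0.00
G1 X11.95 Y2.05
G1 X14.00 Y7.00
M2 ; end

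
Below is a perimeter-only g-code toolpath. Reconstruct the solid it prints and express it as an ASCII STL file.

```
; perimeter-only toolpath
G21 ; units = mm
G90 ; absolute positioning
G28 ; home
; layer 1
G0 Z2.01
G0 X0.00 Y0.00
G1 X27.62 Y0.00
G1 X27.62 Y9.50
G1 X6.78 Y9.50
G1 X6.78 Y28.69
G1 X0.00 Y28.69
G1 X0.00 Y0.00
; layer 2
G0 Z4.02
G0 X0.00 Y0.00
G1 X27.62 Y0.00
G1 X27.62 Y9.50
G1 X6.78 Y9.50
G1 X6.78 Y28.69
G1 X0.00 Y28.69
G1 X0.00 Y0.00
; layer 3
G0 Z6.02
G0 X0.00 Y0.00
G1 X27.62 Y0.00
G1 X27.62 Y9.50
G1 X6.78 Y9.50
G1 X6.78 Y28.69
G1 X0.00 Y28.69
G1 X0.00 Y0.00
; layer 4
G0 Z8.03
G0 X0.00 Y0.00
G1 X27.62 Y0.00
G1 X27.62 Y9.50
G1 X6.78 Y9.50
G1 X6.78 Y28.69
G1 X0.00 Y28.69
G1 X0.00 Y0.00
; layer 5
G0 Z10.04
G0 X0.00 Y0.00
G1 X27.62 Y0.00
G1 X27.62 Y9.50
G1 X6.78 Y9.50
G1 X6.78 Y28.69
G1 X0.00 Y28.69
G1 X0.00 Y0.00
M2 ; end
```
solid part
  facet normal 0.0000 0.0000 -1.0000
    outer loop
      vertex 27.62 9.50 0.00
      vertex 27.62 0.00 0.00
      vertex 0.00 0.00 0.00
    endloop
  endfacet
  facet normal 0.0000 0.0000 -1.0000
    outer loop
      vertex 6.78 9.50 0.00
      vertex 27.62 9.50 0.00
      vertex 0.00 0.00 0.00
    endloop
  endfacet
  facet normal 0.0000 0.0000 -1.0000
    outer loop
      vertex 6.78 28.69 0.00
      vertex 6.78 9.50 0.00
      vertex 0.00 0.00 0.00
    endloop
  endfacet
  facet normal 0.0000 0.0000 -1.0000
    outer loop
      vertex 0.00 28.69 0.00
      vertex 6.78 28.69 0.00
      vertex 0.00 0.00 0.00
    endloop
  endfacet
  facet normal 0.0000 0.0000 1.0000
    outer loop
      vertex 0.00 0.00 10.04
      vertex 27.62 0.00 10.04
      vertex 27.62 9.50 10.04
    endloop
  endfacet
  facet normal 0.0000 0.0000 1.0000
    outer loop
      vertex 0.00 0.00 10.04
      vertex 27.62 9.50 10.04
      vertex 6.78 9.50 10.04
    endloop
  endfacet
  facet normal 0.0000 0.0000 1.0000
    outer loop
      vertex 0.00 0.00 10.04
      vertex 6.78 9.50 10.04
      vertex 6.78 28.69 10.04
    endloop
  endfacet
  facet normal 0.0000 0.0000 1.0000
    outer loop
      vertex 0.00 0.00 10.04
      vertex 6.78 28.69 10.04
      vertex 0.00 28.69 10.04
    endloop
  endfacet
  facet normal 0.0000 -1.0000 0.0000
    outer loop
      vertex 0.00 0.00 0.00
      vertex 27.62 0.00 0.00
      vertex 27.62 0.00 10.04
    endloop
  endfacet
  facet normal 0.0000 -1.0000 0.0000
    outer loop
      vertex 0.00 0.00 0.00
      vertex 27.62 0.00 10.04
      vertex 0.00 0.00 10.04
    endloop
  endfacet
  facet normal 1.0000 0.0000 0.0000
    outer loop
      vertex 27.62 0.00 0.00
      vertex 27.62 9.50 0.00
      vertex 27.62 9.50 10.04
    endloop
  endfacet
  facet normal 1.0000 0.0000 0.0000
    outer loop
      vertex 27.62 0.00 0.00
      vertex 27.62 9.50 10.04
      vertex 27.62 0.00 10.04
    endloop
  endfacet
  facet normal 0.0000 1.0000 0.0000
    outer loop
      vertex 27.62 9.50 0.00
      vertex 6.78 9.50 0.00
      vertex 6.78 9.50 10.04
    endloop
  endfacet
  facet normal 0.0000 1.0000 0.0000
    outer loop
      vertex 27.62 9.50 0.00
      vertex 6.78 9.50 10.04
      vertex 27.62 9.50 10.04
    endloop
  endfacet
  facet normal 1.0000 0.0000 0.0000
    outer loop
      vertex 6.78 9.50 0.00
      vertex 6.78 28.69 0.00
      vertex 6.78 28.69 10.04
    endloop
  endfacet
  facet normal 1.0000 0.0000 0.0000
    outer loop
      vertex 6.78 9.50 0.00
      vertex 6.78 28.69 10.04
      vertex 6.78 9.50 10.04
    endloop
  endfacet
  facet normal 0.0000 1.0000 0.0000
    outer loop
      vertex 6.78 28.69 0.00
      vertex 0.00 28.69 0.00
      vertex 0.00 28.69 10.04
    endloop
  endfacet
  facet normal 0.0000 1.0000 0.0000
    outer loop
      vertex 6.78 28.69 0.00
      vertex 0.00 28.69 10.04
      vertex 6.78 28.69 10.04
    endloop
  endfacet
  facet normal -1.0000 0.0000 0.0000
    outer loop
      vertex 0.00 28.69 0.00
      vertex 0.00 0.00 0.00
      vertex 0.00 0.00 10.04
    endloop
  endfacet
  facet normal -1.0000 0.0000 0.0000
    outer loop
      vertex 0.00 28.69 0.00
      vertex 0.00 0.00 10.04
      vertex 0.00 28.69 10.04
    endloop
  endfacet
endsolid part

The G0 Z moves step by Δz≈2.01 mm. Every layer's G1 loop is the same polygon, so the solid is a straight extrusion of it from z=0 to z≈10. Closing with flat bottom and top caps and triangulating gives 20 facets — an L-shaped prism: outer 27.6 × 28.7 mm, arm thicknesses ≈ 9.5 mm (horizontal) and 6.78 mm (vertical), extruded 10 mm in z.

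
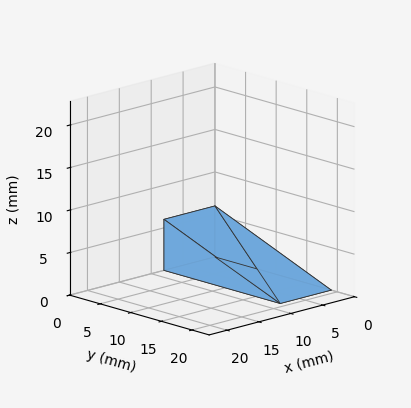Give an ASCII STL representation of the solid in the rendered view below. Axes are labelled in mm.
Reading the render: the shape is a wedge (ramp): 8 × 19 mm base, rising to 6 mm along the y=0 edge and sloping linearly to z=0 at y=19 (dimensions read to the nearest mm from the axis ticks). For the STL, each face is triangulated and given an outward normal.

solid part
  facet normal 0.0000 0.0000 -1.0000
    outer loop
      vertex 8.000 19.000 0.000
      vertex 8.000 0.000 0.000
      vertex 0.000 0.000 0.000
    endloop
  endfacet
  facet normal 0.0000 0.0000 -1.0000
    outer loop
      vertex 0.000 19.000 0.000
      vertex 8.000 19.000 0.000
      vertex 0.000 0.000 0.000
    endloop
  endfacet
  facet normal 0.0000 -1.0000 0.0000
    outer loop
      vertex 0.000 0.000 0.000
      vertex 8.000 0.000 0.000
      vertex 8.000 0.000 6.000
    endloop
  endfacet
  facet normal 0.0000 -1.0000 0.0000
    outer loop
      vertex 0.000 0.000 0.000
      vertex 8.000 0.000 6.000
      vertex 0.000 0.000 6.000
    endloop
  endfacet
  facet normal 0.0000 0.3011 0.9536
    outer loop
      vertex 0.000 0.000 6.000
      vertex 8.000 0.000 6.000
      vertex 8.000 19.000 0.000
    endloop
  endfacet
  facet normal 0.0000 0.3011 0.9536
    outer loop
      vertex 0.000 0.000 6.000
      vertex 8.000 19.000 0.000
      vertex 0.000 19.000 0.000
    endloop
  endfacet
  facet normal -1.0000 0.0000 0.0000
    outer loop
      vertex 0.000 0.000 6.000
      vertex 0.000 19.000 0.000
      vertex 0.000 0.000 0.000
    endloop
  endfacet
  facet normal 1.0000 0.0000 0.0000
    outer loop
      vertex 8.000 0.000 0.000
      vertex 8.000 19.000 0.000
      vertex 8.000 0.000 6.000
    endloop
  endfacet
endsolid part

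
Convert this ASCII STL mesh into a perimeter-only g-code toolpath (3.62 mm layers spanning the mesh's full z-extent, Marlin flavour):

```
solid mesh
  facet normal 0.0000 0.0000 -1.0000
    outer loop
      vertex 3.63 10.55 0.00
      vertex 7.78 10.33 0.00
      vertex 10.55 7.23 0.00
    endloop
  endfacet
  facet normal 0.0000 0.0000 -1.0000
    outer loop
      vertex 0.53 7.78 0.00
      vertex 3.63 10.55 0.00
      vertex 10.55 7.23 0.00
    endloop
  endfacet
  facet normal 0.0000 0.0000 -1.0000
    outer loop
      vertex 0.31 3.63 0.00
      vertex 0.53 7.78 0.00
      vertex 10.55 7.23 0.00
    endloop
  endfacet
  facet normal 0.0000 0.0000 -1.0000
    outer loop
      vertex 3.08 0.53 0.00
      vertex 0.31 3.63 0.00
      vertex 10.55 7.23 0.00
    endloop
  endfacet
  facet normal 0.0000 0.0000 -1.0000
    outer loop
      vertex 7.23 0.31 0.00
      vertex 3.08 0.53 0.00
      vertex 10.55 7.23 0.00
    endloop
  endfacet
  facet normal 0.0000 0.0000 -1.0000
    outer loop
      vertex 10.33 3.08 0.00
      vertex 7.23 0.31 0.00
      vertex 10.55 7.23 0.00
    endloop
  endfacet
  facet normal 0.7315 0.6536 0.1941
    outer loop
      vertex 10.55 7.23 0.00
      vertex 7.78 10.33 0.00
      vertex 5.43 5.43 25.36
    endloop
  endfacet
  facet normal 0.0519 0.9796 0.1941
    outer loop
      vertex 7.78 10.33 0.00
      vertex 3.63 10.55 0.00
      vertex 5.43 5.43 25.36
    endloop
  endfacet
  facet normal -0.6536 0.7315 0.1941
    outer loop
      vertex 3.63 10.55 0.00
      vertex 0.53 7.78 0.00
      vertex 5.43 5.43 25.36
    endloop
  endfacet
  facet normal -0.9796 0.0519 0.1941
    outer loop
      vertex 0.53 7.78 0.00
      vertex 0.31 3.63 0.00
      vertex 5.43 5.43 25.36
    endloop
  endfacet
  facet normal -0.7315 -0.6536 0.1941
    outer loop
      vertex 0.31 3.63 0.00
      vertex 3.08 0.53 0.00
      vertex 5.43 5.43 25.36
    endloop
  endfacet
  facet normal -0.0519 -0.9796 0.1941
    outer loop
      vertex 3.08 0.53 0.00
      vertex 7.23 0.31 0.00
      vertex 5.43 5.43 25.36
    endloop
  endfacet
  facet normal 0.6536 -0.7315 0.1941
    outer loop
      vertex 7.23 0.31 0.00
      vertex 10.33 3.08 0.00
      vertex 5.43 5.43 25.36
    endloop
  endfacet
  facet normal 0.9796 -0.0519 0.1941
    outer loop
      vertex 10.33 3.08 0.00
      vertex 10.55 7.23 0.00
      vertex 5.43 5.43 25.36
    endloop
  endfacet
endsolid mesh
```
; perimeter-only toolpath
G21 ; units = mm
G90 ; absolute positioning
G28 ; home
; layer 1
G0 Z3.62
G0 X9.82 Y6.97
G1 X7.44 Y9.63
G1 X3.89 Y9.82
G1 X1.23 Y7.44
G1 X1.04 Y3.89
G1 X3.42 Y1.23
G1 X6.97 Y1.04
G1 X9.63 Y3.42
G1 X9.82 Y6.97
; layer 2
G0 Z7.25
G0 X9.09 Y6.72
G1 X7.11 Y8.93
G1 X4.14 Y9.09
G1 X1.93 Y7.11
G1 X1.77 Y4.14
G1 X3.75 Y1.93
G1 X6.72 Y1.77
G1 X8.93 Y3.75
G1 X9.09 Y6.72
; layer 3
G0 Z10.87
G0 X8.36 Y6.46
G1 X6.77 Y8.23
G1 X4.40 Y8.36
G1 X2.63 Y6.77
G1 X2.50 Y4.40
G1 X4.09 Y2.63
G1 X6.46 Y2.50
G1 X8.23 Y4.09
G1 X8.36 Y6.46
; layer 4
G0 Z14.49
G0 X7.62 Y6.20
G1 X6.44 Y7.53
G1 X4.66 Y7.62
G1 X3.33 Y6.44
G1 X3.24 Y4.66
G1 X4.42 Y3.33
G1 X6.20 Y3.24
G1 X7.53 Y4.42
G1 X7.62 Y6.20
; layer 5
G0 Z18.11
G0 X6.89 Y5.94
G1 X6.10 Y6.83
G1 X4.92 Y6.89
G1 X4.03 Y6.10
G1 X3.97 Y4.92
G1 X4.76 Y4.03
G1 X5.94 Y3.97
G1 X6.83 Y4.76
G1 X6.89 Y5.94
; layer 6
G0 Z21.74
G0 X6.16 Y5.69
G1 X5.77 Y6.13
G1 X5.17 Y6.16
G1 X4.73 Y5.77
G1 X4.70 Y5.17
G1 X5.09 Y4.73
G1 X5.69 Y4.70
G1 X6.13 Y5.09
G1 X6.16 Y5.69
M2 ; end

The solid is a regular 8-sided pyramid, base circumscribed radius ≈ 5.43 mm, apex at z ≈ 25.4 mm. Slicing at Δz = 3.62 mm — 7 equal slices spanning the solid's height, so layer i sits at z = i·h/7 — gives 6 non-empty perimeters. Each is a 8-segment closed polygon; G0 lifts to the layer z and rapids to the start vertex, then G1 traces the edges. The cross-section shrinks linearly with z (the slice at the apex is degenerate and omitted).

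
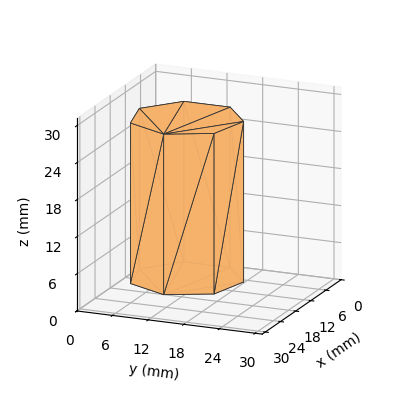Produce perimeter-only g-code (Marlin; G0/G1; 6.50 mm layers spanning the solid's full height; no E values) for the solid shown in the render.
Reading the render: the shape is a regular 7-sided prism (a cylinder approximated with 7 flat sides), circumscribed radius ≈ 9 mm, height ≈ 26 mm (dimensions read to the nearest mm from the axis ticks). For the g-code, the solid's height is divided into equal slices at the stated Δz and each level perimeter traced with G1 moves after a G0 lift.

; perimeter-only toolpath
G21 ; units = mm
G90 ; absolute positioning
G28 ; home
; layer 1
G0 Z6.50
G0 X18.00 Y9.00
G1 X14.61 Y16.04
G1 X7.00 Y17.77
G1 X0.89 Y12.90
G1 X0.89 Y5.10
G1 X7.00 Y0.23
G1 X14.61 Y1.96
G1 X18.00 Y9.00
; layer 2
G0 Z13.00
G0 X18.00 Y9.00
G1 X14.61 Y16.04
G1 X7.00 Y17.77
G1 X0.89 Y12.90
G1 X0.89 Y5.10
G1 X7.00 Y0.23
G1 X14.61 Y1.96
G1 X18.00 Y9.00
; layer 3
G0 Z19.50
G0 X18.00 Y9.00
G1 X14.61 Y16.04
G1 X7.00 Y17.77
G1 X0.89 Y12.90
G1 X0.89 Y5.10
G1 X7.00 Y0.23
G1 X14.61 Y1.96
G1 X18.00 Y9.00
; layer 4
G0 Z26.00
G0 X18.00 Y9.00
G1 X14.61 Y16.04
G1 X7.00 Y17.77
G1 X0.89 Y12.90
G1 X0.89 Y5.10
G1 X7.00 Y0.23
G1 X14.61 Y1.96
G1 X18.00 Y9.00
M2 ; end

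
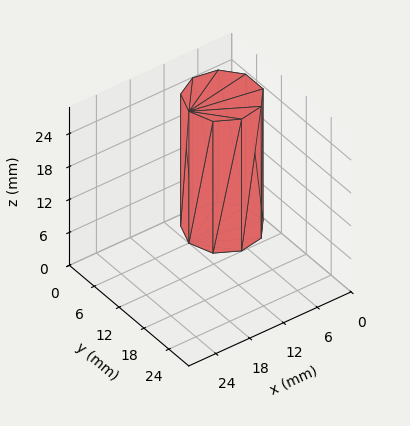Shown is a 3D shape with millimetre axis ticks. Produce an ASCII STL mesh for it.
Reading the render: the shape is a regular 9-sided prism (a cylinder approximated with 9 flat sides), circumscribed radius ≈ 6 mm, height ≈ 24 mm (dimensions read to the nearest mm from the axis ticks). For the STL, each face is triangulated and given an outward normal.

solid part
  facet normal 0.0000 0.0000 -1.0000
    outer loop
      vertex 7.0 11.9 0.0
      vertex 10.6 9.9 0.0
      vertex 12.0 6.0 0.0
    endloop
  endfacet
  facet normal 0.0000 0.0000 -1.0000
    outer loop
      vertex 3.0 11.2 0.0
      vertex 7.0 11.9 0.0
      vertex 12.0 6.0 0.0
    endloop
  endfacet
  facet normal 0.0000 0.0000 -1.0000
    outer loop
      vertex 0.4 8.1 0.0
      vertex 3.0 11.2 0.0
      vertex 12.0 6.0 0.0
    endloop
  endfacet
  facet normal 0.0000 0.0000 -1.0000
    outer loop
      vertex 0.4 3.9 0.0
      vertex 0.4 8.1 0.0
      vertex 12.0 6.0 0.0
    endloop
  endfacet
  facet normal 0.0000 0.0000 -1.0000
    outer loop
      vertex 3.0 0.8 0.0
      vertex 0.4 3.9 0.0
      vertex 12.0 6.0 0.0
    endloop
  endfacet
  facet normal 0.0000 0.0000 -1.0000
    outer loop
      vertex 7.0 0.1 0.0
      vertex 3.0 0.8 0.0
      vertex 12.0 6.0 0.0
    endloop
  endfacet
  facet normal 0.0000 0.0000 -1.0000
    outer loop
      vertex 10.6 2.1 0.0
      vertex 7.0 0.1 0.0
      vertex 12.0 6.0 0.0
    endloop
  endfacet
  facet normal 0.0000 0.0000 1.0000
    outer loop
      vertex 12.0 6.0 24.0
      vertex 10.6 9.9 24.0
      vertex 7.0 11.9 24.0
    endloop
  endfacet
  facet normal 0.0000 0.0000 1.0000
    outer loop
      vertex 12.0 6.0 24.0
      vertex 7.0 11.9 24.0
      vertex 3.0 11.2 24.0
    endloop
  endfacet
  facet normal 0.0000 0.0000 1.0000
    outer loop
      vertex 12.0 6.0 24.0
      vertex 3.0 11.2 24.0
      vertex 0.4 8.1 24.0
    endloop
  endfacet
  facet normal 0.0000 0.0000 1.0000
    outer loop
      vertex 12.0 6.0 24.0
      vertex 0.4 8.1 24.0
      vertex 0.4 3.9 24.0
    endloop
  endfacet
  facet normal 0.0000 0.0000 1.0000
    outer loop
      vertex 12.0 6.0 24.0
      vertex 0.4 3.9 24.0
      vertex 3.0 0.8 24.0
    endloop
  endfacet
  facet normal 0.0000 0.0000 1.0000
    outer loop
      vertex 12.0 6.0 24.0
      vertex 3.0 0.8 24.0
      vertex 7.0 0.1 24.0
    endloop
  endfacet
  facet normal 0.0000 0.0000 1.0000
    outer loop
      vertex 12.0 6.0 24.0
      vertex 7.0 0.1 24.0
      vertex 10.6 2.1 24.0
    endloop
  endfacet
  facet normal 0.9412 0.3379 0.0000
    outer loop
      vertex 12.0 6.0 0.0
      vertex 10.6 9.9 0.0
      vertex 10.6 9.9 24.0
    endloop
  endfacet
  facet normal 0.9412 0.3379 0.0000
    outer loop
      vertex 12.0 6.0 0.0
      vertex 10.6 9.9 24.0
      vertex 12.0 6.0 24.0
    endloop
  endfacet
  facet normal 0.4856 0.8742 0.0000
    outer loop
      vertex 10.6 9.9 0.0
      vertex 7.0 11.9 0.0
      vertex 7.0 11.9 24.0
    endloop
  endfacet
  facet normal 0.4856 0.8742 0.0000
    outer loop
      vertex 10.6 9.9 0.0
      vertex 7.0 11.9 24.0
      vertex 10.6 9.9 24.0
    endloop
  endfacet
  facet normal -0.1724 0.9850 0.0000
    outer loop
      vertex 7.0 11.9 0.0
      vertex 3.0 11.2 0.0
      vertex 3.0 11.2 24.0
    endloop
  endfacet
  facet normal -0.1724 0.9850 0.0000
    outer loop
      vertex 7.0 11.9 0.0
      vertex 3.0 11.2 24.0
      vertex 7.0 11.9 24.0
    endloop
  endfacet
  facet normal -0.7662 0.6426 0.0000
    outer loop
      vertex 3.0 11.2 0.0
      vertex 0.4 8.1 0.0
      vertex 0.4 8.1 24.0
    endloop
  endfacet
  facet normal -0.7662 0.6426 0.0000
    outer loop
      vertex 3.0 11.2 0.0
      vertex 0.4 8.1 24.0
      vertex 3.0 11.2 24.0
    endloop
  endfacet
  facet normal -1.0000 0.0000 0.0000
    outer loop
      vertex 0.4 8.1 0.0
      vertex 0.4 3.9 0.0
      vertex 0.4 3.9 24.0
    endloop
  endfacet
  facet normal -1.0000 0.0000 0.0000
    outer loop
      vertex 0.4 8.1 0.0
      vertex 0.4 3.9 24.0
      vertex 0.4 8.1 24.0
    endloop
  endfacet
  facet normal -0.7662 -0.6426 0.0000
    outer loop
      vertex 0.4 3.9 0.0
      vertex 3.0 0.8 0.0
      vertex 3.0 0.8 24.0
    endloop
  endfacet
  facet normal -0.7662 -0.6426 0.0000
    outer loop
      vertex 0.4 3.9 0.0
      vertex 3.0 0.8 24.0
      vertex 0.4 3.9 24.0
    endloop
  endfacet
  facet normal -0.1724 -0.9850 0.0000
    outer loop
      vertex 3.0 0.8 0.0
      vertex 7.0 0.1 0.0
      vertex 7.0 0.1 24.0
    endloop
  endfacet
  facet normal -0.1724 -0.9850 0.0000
    outer loop
      vertex 3.0 0.8 0.0
      vertex 7.0 0.1 24.0
      vertex 3.0 0.8 24.0
    endloop
  endfacet
  facet normal 0.4856 -0.8742 0.0000
    outer loop
      vertex 7.0 0.1 0.0
      vertex 10.6 2.1 0.0
      vertex 10.6 2.1 24.0
    endloop
  endfacet
  facet normal 0.4856 -0.8742 0.0000
    outer loop
      vertex 7.0 0.1 0.0
      vertex 10.6 2.1 24.0
      vertex 7.0 0.1 24.0
    endloop
  endfacet
  facet normal 0.9412 -0.3379 0.0000
    outer loop
      vertex 10.6 2.1 0.0
      vertex 12.0 6.0 0.0
      vertex 12.0 6.0 24.0
    endloop
  endfacet
  facet normal 0.9412 -0.3379 0.0000
    outer loop
      vertex 10.6 2.1 0.0
      vertex 12.0 6.0 24.0
      vertex 10.6 2.1 24.0
    endloop
  endfacet
endsolid part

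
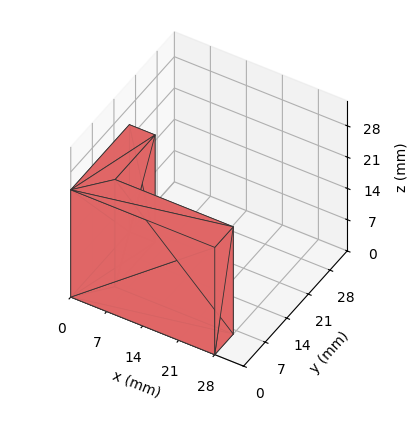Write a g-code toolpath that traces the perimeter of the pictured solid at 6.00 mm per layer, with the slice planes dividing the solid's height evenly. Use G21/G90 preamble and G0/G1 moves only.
Reading the render: the shape is an L-shaped prism: outer 28 × 19 mm, arm thicknesses ≈ 6 mm (horizontal) and 5 mm (vertical), extruded 24 mm in z (dimensions read to the nearest mm from the axis ticks). For the g-code, the solid's height is divided into equal slices at the stated Δz and each level perimeter traced with G1 moves after a G0 lift.

; perimeter-only toolpath
G21 ; units = mm
G90 ; absolute positioning
G28 ; home
; layer 1
G0 Z6.00
G0 X0.00 Y0.00
G1 X28.00 Y0.00
G1 X28.00 Y6.00
G1 X5.00 Y6.00
G1 X5.00 Y19.00
G1 X0.00 Y19.00
G1 X0.00 Y0.00
; layer 2
G0 Z12.00
G0 X0.00 Y0.00
G1 X28.00 Y0.00
G1 X28.00 Y6.00
G1 X5.00 Y6.00
G1 X5.00 Y19.00
G1 X0.00 Y19.00
G1 X0.00 Y0.00
; layer 3
G0 Z18.00
G0 X0.00 Y0.00
G1 X28.00 Y0.00
G1 X28.00 Y6.00
G1 X5.00 Y6.00
G1 X5.00 Y19.00
G1 X0.00 Y19.00
G1 X0.00 Y0.00
; layer 4
G0 Z24.00
G0 X0.00 Y0.00
G1 X28.00 Y0.00
G1 X28.00 Y6.00
G1 X5.00 Y6.00
G1 X5.00 Y19.00
G1 X0.00 Y19.00
G1 X0.00 Y0.00
M2 ; end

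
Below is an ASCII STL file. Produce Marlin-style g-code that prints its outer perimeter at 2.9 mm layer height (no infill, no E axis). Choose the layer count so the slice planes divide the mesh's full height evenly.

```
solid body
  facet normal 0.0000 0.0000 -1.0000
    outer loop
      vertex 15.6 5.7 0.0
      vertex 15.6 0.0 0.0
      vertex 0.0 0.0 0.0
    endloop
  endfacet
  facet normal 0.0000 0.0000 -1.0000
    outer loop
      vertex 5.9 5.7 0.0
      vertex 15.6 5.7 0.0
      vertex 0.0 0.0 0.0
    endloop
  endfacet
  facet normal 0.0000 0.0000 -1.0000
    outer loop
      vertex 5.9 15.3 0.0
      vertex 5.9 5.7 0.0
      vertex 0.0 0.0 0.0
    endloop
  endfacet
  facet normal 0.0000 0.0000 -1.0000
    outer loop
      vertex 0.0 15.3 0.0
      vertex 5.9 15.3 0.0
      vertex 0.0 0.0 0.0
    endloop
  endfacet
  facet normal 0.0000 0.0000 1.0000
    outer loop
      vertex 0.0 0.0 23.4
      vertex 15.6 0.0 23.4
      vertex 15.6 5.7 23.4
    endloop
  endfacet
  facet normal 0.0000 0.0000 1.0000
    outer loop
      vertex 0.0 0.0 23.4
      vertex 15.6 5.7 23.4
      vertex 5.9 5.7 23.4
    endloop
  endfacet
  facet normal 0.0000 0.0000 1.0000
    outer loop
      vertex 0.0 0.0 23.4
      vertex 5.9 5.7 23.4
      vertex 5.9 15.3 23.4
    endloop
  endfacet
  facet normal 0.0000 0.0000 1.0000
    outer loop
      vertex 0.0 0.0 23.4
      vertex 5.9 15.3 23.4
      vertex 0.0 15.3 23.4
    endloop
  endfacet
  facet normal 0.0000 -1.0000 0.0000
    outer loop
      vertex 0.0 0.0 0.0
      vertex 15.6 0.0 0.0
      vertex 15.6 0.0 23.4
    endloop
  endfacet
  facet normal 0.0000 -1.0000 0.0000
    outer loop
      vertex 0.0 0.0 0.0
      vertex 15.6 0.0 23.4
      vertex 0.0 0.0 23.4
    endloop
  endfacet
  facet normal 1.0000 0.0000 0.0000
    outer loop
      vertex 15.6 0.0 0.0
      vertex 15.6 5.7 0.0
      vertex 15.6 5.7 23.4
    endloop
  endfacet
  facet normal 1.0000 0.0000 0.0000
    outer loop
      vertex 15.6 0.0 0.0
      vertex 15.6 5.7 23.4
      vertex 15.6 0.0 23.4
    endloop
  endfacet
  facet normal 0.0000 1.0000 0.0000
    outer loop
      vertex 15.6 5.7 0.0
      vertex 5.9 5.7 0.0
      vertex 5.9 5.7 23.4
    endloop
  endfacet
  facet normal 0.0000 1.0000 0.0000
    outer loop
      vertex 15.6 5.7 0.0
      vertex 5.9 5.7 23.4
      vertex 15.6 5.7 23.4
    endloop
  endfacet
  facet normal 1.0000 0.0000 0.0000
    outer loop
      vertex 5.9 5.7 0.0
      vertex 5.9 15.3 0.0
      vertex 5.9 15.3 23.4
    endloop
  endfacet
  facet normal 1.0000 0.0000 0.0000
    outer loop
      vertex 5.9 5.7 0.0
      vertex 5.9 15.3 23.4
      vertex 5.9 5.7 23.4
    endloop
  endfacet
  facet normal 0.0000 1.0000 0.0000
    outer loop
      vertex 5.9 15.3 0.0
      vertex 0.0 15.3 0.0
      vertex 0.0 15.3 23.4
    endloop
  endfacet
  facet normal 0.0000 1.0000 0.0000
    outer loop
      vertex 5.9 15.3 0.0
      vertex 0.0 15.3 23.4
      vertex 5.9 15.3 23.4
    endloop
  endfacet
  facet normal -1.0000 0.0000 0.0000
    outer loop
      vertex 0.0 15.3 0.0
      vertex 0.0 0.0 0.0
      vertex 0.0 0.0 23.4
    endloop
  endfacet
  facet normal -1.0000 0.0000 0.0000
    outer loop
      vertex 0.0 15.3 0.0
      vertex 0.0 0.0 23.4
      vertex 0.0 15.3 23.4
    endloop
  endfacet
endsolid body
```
; perimeter-only toolpath
G21 ; units = mm
G90 ; absolute positioning
G28 ; home
; layer 1
G0 Z2.9
G0 X0.0 Y0.0
G1 X15.6 Y0.0
G1 X15.6 Y5.7
G1 X5.9 Y5.7
G1 X5.9 Y15.3
G1 X0.0 Y15.3
G1 X0.0 Y0.0
; layer 2
G0 Z5.8
G0 X0.0 Y0.0
G1 X15.6 Y0.0
G1 X15.6 Y5.7
G1 X5.9 Y5.7
G1 X5.9 Y15.3
G1 X0.0 Y15.3
G1 X0.0 Y0.0
; layer 3
G0 Z8.8
G0 X0.0 Y0.0
G1 X15.6 Y0.0
G1 X15.6 Y5.7
G1 X5.9 Y5.7
G1 X5.9 Y15.3
G1 X0.0 Y15.3
G1 X0.0 Y0.0
; layer 4
G0 Z11.7
G0 X0.0 Y0.0
G1 X15.6 Y0.0
G1 X15.6 Y5.7
G1 X5.9 Y5.7
G1 X5.9 Y15.3
G1 X0.0 Y15.3
G1 X0.0 Y0.0
; layer 5
G0 Z14.6
G0 X0.0 Y0.0
G1 X15.6 Y0.0
G1 X15.6 Y5.7
G1 X5.9 Y5.7
G1 X5.9 Y15.3
G1 X0.0 Y15.3
G1 X0.0 Y0.0
; layer 6
G0 Z17.5
G0 X0.0 Y0.0
G1 X15.6 Y0.0
G1 X15.6 Y5.7
G1 X5.9 Y5.7
G1 X5.9 Y15.3
G1 X0.0 Y15.3
G1 X0.0 Y0.0
; layer 7
G0 Z20.5
G0 X0.0 Y0.0
G1 X15.6 Y0.0
G1 X15.6 Y5.7
G1 X5.9 Y5.7
G1 X5.9 Y15.3
G1 X0.0 Y15.3
G1 X0.0 Y0.0
; layer 8
G0 Z23.4
G0 X0.0 Y0.0
G1 X15.6 Y0.0
G1 X15.6 Y5.7
G1 X5.9 Y5.7
G1 X5.9 Y15.3
G1 X0.0 Y15.3
G1 X0.0 Y0.0
M2 ; end

The solid is an L-shaped prism: outer 15.6 × 15.3 mm, arm thicknesses ≈ 5.7 mm (horizontal) and 5.9 mm (vertical), extruded 23.4 mm in z. Slicing at Δz = 2.9 mm — 8 equal slices spanning the solid's height, so layer i sits at z = i·h/8 — gives 8 non-empty perimeters. Each is a 6-segment closed polygon; G0 lifts to the layer z and rapids to the start vertex, then G1 traces the edges.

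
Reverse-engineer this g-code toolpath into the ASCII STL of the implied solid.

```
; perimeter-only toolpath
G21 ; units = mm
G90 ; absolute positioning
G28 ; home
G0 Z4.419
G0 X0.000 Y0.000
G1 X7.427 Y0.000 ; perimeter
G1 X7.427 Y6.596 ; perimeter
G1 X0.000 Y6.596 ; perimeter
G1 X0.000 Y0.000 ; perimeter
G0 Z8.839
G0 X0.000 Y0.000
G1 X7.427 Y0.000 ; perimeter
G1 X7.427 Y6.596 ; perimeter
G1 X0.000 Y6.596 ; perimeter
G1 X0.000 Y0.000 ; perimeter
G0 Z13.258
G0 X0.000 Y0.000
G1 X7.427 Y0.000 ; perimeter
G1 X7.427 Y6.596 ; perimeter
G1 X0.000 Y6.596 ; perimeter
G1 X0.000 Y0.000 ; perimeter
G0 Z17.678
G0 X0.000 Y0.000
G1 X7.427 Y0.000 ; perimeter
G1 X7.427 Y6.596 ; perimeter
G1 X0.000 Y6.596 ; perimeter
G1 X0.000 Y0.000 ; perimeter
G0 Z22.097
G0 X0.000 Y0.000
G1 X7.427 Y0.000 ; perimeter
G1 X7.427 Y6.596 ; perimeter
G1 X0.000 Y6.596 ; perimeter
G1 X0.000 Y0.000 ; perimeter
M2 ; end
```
solid part
  facet normal 0.0000 0.0000 -1.0000
    outer loop
      vertex 7.427 6.596 0.000
      vertex 7.427 0.000 0.000
      vertex 0.000 0.000 0.000
    endloop
  endfacet
  facet normal 0.0000 0.0000 -1.0000
    outer loop
      vertex 0.000 6.596 0.000
      vertex 7.427 6.596 0.000
      vertex 0.000 0.000 0.000
    endloop
  endfacet
  facet normal 0.0000 0.0000 1.0000
    outer loop
      vertex 0.000 0.000 22.097
      vertex 7.427 0.000 22.097
      vertex 7.427 6.596 22.097
    endloop
  endfacet
  facet normal 0.0000 0.0000 1.0000
    outer loop
      vertex 0.000 0.000 22.097
      vertex 7.427 6.596 22.097
      vertex 0.000 6.596 22.097
    endloop
  endfacet
  facet normal 0.0000 -1.0000 0.0000
    outer loop
      vertex 0.000 0.000 0.000
      vertex 7.427 0.000 0.000
      vertex 7.427 0.000 22.097
    endloop
  endfacet
  facet normal 0.0000 -1.0000 0.0000
    outer loop
      vertex 0.000 0.000 0.000
      vertex 7.427 0.000 22.097
      vertex 0.000 0.000 22.097
    endloop
  endfacet
  facet normal 0.0000 1.0000 0.0000
    outer loop
      vertex 7.427 6.596 22.097
      vertex 7.427 6.596 0.000
      vertex 0.000 6.596 0.000
    endloop
  endfacet
  facet normal 0.0000 1.0000 0.0000
    outer loop
      vertex 0.000 6.596 22.097
      vertex 7.427 6.596 22.097
      vertex 0.000 6.596 0.000
    endloop
  endfacet
  facet normal -1.0000 0.0000 0.0000
    outer loop
      vertex 0.000 6.596 22.097
      vertex 0.000 6.596 0.000
      vertex 0.000 0.000 0.000
    endloop
  endfacet
  facet normal -1.0000 0.0000 0.0000
    outer loop
      vertex 0.000 0.000 22.097
      vertex 0.000 6.596 22.097
      vertex 0.000 0.000 0.000
    endloop
  endfacet
  facet normal 1.0000 0.0000 0.0000
    outer loop
      vertex 7.427 0.000 0.000
      vertex 7.427 6.596 0.000
      vertex 7.427 6.596 22.097
    endloop
  endfacet
  facet normal 1.0000 0.0000 0.0000
    outer loop
      vertex 7.427 0.000 0.000
      vertex 7.427 6.596 22.097
      vertex 7.427 0.000 22.097
    endloop
  endfacet
endsolid part

The G0 Z moves step by Δz≈4.419 mm. Every layer's G1 loop is the same polygon, so the solid is a straight extrusion of it from z=0 to z≈22.1. Closing with flat bottom and top caps and triangulating gives 12 facets — a rectangular box, roughly 7.43 × 6.6 mm footprint and 22.1 mm tall.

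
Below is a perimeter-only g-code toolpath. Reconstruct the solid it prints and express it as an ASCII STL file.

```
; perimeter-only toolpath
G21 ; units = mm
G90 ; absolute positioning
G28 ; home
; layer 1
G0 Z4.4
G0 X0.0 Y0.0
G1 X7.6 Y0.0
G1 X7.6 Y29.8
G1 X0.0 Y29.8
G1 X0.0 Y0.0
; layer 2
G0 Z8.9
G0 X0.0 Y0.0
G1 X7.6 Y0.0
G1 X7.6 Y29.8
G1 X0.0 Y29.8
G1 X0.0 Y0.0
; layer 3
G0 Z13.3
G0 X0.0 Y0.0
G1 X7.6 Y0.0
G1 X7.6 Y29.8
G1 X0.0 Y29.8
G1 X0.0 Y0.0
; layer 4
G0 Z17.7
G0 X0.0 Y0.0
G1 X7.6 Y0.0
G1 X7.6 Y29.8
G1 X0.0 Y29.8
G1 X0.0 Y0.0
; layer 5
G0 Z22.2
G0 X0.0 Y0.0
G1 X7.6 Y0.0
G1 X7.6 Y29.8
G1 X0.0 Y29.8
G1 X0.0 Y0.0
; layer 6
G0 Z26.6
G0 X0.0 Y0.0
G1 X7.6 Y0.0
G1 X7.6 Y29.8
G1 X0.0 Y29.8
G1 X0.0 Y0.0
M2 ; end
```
solid part
  facet normal 0.0000 0.0000 -1.0000
    outer loop
      vertex 7.6 29.8 0.0
      vertex 7.6 0.0 0.0
      vertex 0.0 0.0 0.0
    endloop
  endfacet
  facet normal 0.0000 0.0000 -1.0000
    outer loop
      vertex 0.0 29.8 0.0
      vertex 7.6 29.8 0.0
      vertex 0.0 0.0 0.0
    endloop
  endfacet
  facet normal 0.0000 0.0000 1.0000
    outer loop
      vertex 0.0 0.0 26.6
      vertex 7.6 0.0 26.6
      vertex 7.6 29.8 26.6
    endloop
  endfacet
  facet normal 0.0000 0.0000 1.0000
    outer loop
      vertex 0.0 0.0 26.6
      vertex 7.6 29.8 26.6
      vertex 0.0 29.8 26.6
    endloop
  endfacet
  facet normal 0.0000 -1.0000 0.0000
    outer loop
      vertex 0.0 0.0 0.0
      vertex 7.6 0.0 0.0
      vertex 7.6 0.0 26.6
    endloop
  endfacet
  facet normal 0.0000 -1.0000 0.0000
    outer loop
      vertex 0.0 0.0 0.0
      vertex 7.6 0.0 26.6
      vertex 0.0 0.0 26.6
    endloop
  endfacet
  facet normal 0.0000 1.0000 0.0000
    outer loop
      vertex 7.6 29.8 26.6
      vertex 7.6 29.8 0.0
      vertex 0.0 29.8 0.0
    endloop
  endfacet
  facet normal 0.0000 1.0000 0.0000
    outer loop
      vertex 0.0 29.8 26.6
      vertex 7.6 29.8 26.6
      vertex 0.0 29.8 0.0
    endloop
  endfacet
  facet normal -1.0000 0.0000 0.0000
    outer loop
      vertex 0.0 29.8 26.6
      vertex 0.0 29.8 0.0
      vertex 0.0 0.0 0.0
    endloop
  endfacet
  facet normal -1.0000 0.0000 0.0000
    outer loop
      vertex 0.0 0.0 26.6
      vertex 0.0 29.8 26.6
      vertex 0.0 0.0 0.0
    endloop
  endfacet
  facet normal 1.0000 0.0000 0.0000
    outer loop
      vertex 7.6 0.0 0.0
      vertex 7.6 29.8 0.0
      vertex 7.6 29.8 26.6
    endloop
  endfacet
  facet normal 1.0000 0.0000 0.0000
    outer loop
      vertex 7.6 0.0 0.0
      vertex 7.6 29.8 26.6
      vertex 7.6 0.0 26.6
    endloop
  endfacet
endsolid part

The G0 Z moves step by Δz≈4.4 mm. Every layer's G1 loop is the same polygon, so the solid is a straight extrusion of it from z=0 to z≈26.6. Closing with flat bottom and top caps and triangulating gives 12 facets — a rectangular box, roughly 7.6 × 29.8 mm footprint and 26.6 mm tall.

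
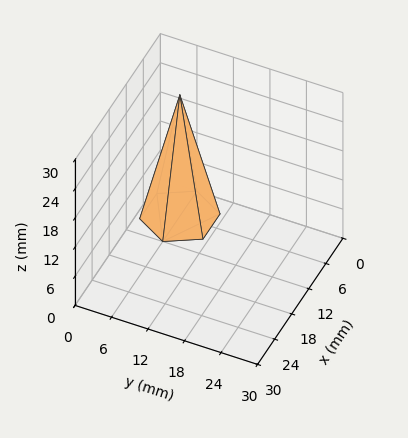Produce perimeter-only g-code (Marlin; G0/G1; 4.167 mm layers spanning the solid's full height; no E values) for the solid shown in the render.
Reading the render: the shape is a regular 6-sided pyramid, base circumscribed radius ≈ 6 mm, apex at z ≈ 25 mm (dimensions read to the nearest mm from the axis ticks). For the g-code, the solid's height is divided into equal slices at the stated Δz and each level perimeter traced with G1 moves after a G0 lift.

; perimeter-only toolpath
G21 ; units = mm
G90 ; absolute positioning
G28 ; home
; layer 1
G0 Z4.167
G0 X11.000 Y6.000
G1 X8.500 Y10.330
G1 X3.500 Y10.330
G1 X1.000 Y6.000
G1 X3.500 Y1.670
G1 X8.500 Y1.670
G1 X11.000 Y6.000
; layer 2
G0 Z8.333
G0 X10.000 Y6.000
G1 X8.000 Y9.464
G1 X4.000 Y9.464
G1 X2.000 Y6.000
G1 X4.000 Y2.536
G1 X8.000 Y2.536
G1 X10.000 Y6.000
; layer 3
G0 Z12.500
G0 X9.000 Y6.000
G1 X7.500 Y8.598
G1 X4.500 Y8.598
G1 X3.000 Y6.000
G1 X4.500 Y3.402
G1 X7.500 Y3.402
G1 X9.000 Y6.000
; layer 4
G0 Z16.667
G0 X8.000 Y6.000
G1 X7.000 Y7.732
G1 X5.000 Y7.732
G1 X4.000 Y6.000
G1 X5.000 Y4.268
G1 X7.000 Y4.268
G1 X8.000 Y6.000
; layer 5
G0 Z20.833
G0 X7.000 Y6.000
G1 X6.500 Y6.866
G1 X5.500 Y6.866
G1 X5.000 Y6.000
G1 X5.500 Y5.134
G1 X6.500 Y5.134
G1 X7.000 Y6.000
M2 ; end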